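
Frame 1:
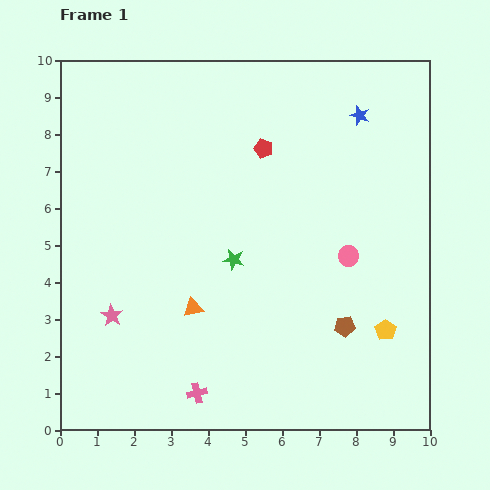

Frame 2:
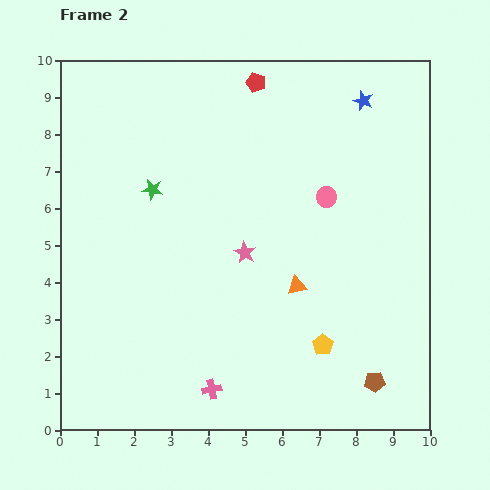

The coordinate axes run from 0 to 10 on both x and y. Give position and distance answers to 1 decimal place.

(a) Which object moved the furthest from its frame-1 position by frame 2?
the pink star

(moved 4.0; next 2.9)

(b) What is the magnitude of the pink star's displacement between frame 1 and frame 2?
4.0

The pink star moved from (1.4, 3.1) to (5.0, 4.8), a distance of √(3.6² + 1.7²) ≈ 4.0.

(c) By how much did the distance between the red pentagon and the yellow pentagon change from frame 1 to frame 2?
+1.4

Distance in frame 1: 5.9. Distance in frame 2: 7.3.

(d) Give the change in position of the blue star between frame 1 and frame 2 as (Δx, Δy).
(0.1, 0.4)

The blue star was at (8.1, 8.5) in frame 1 and (8.2, 8.9) in frame 2.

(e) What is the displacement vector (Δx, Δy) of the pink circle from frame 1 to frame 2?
(-0.6, 1.6)

The pink circle was at (7.8, 4.7) in frame 1 and (7.2, 6.3) in frame 2.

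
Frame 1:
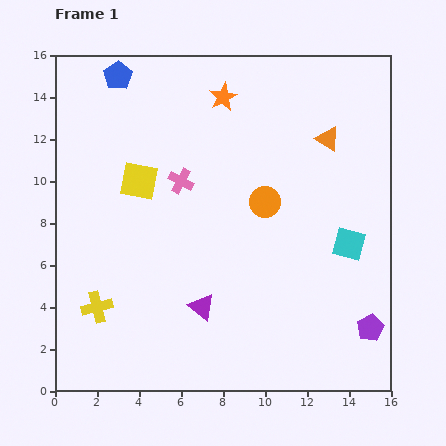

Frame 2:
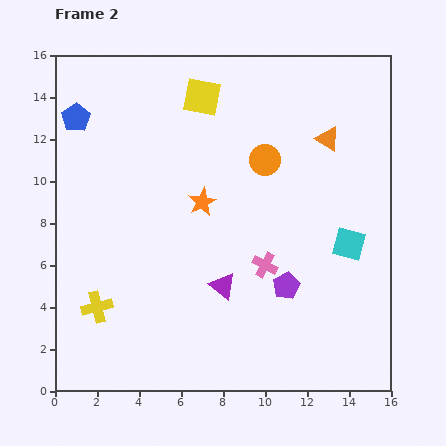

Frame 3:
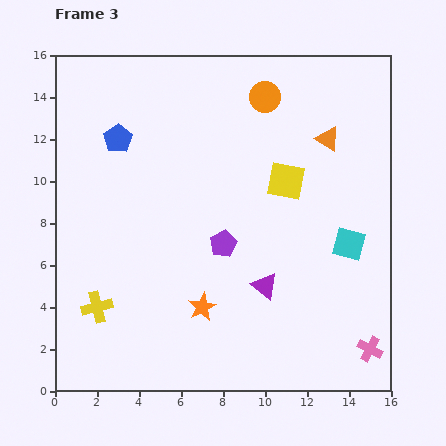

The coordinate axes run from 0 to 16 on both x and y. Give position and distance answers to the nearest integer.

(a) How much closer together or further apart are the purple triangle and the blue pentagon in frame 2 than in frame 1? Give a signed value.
-1

Distance in frame 1: 12. Distance in frame 2: 11.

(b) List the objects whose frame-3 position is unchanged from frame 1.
the cyan square, the yellow cross, the orange triangle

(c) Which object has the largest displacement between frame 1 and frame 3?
the pink cross

(moved 12; next 10)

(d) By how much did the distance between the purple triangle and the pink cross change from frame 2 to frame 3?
+4

Distance in frame 2: 2. Distance in frame 3: 6.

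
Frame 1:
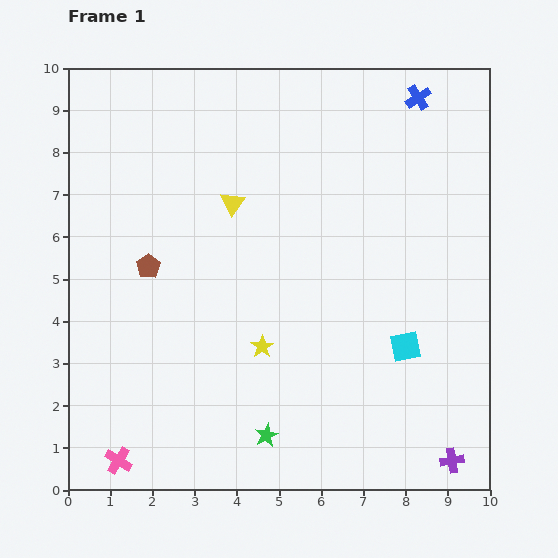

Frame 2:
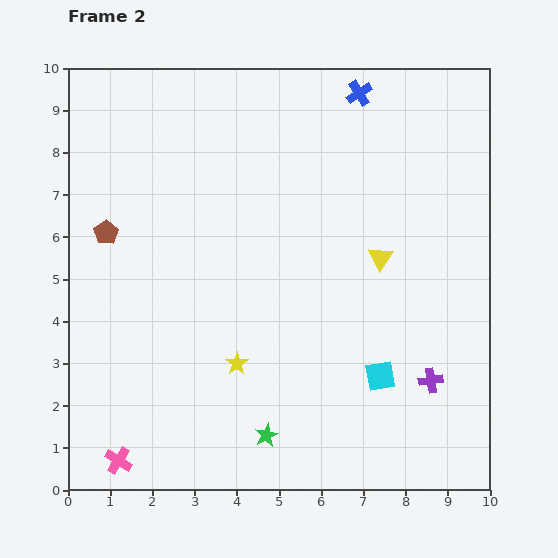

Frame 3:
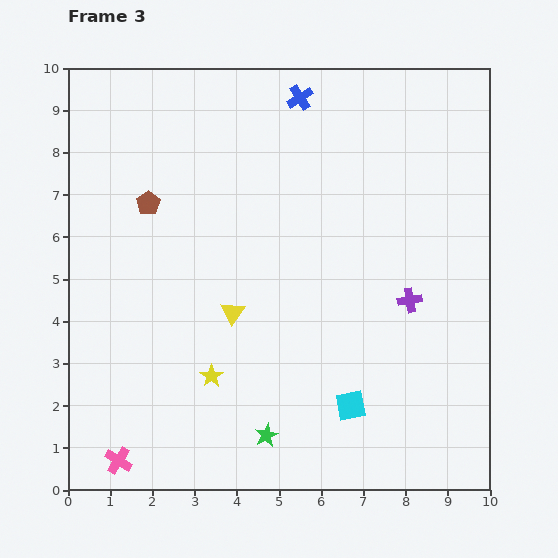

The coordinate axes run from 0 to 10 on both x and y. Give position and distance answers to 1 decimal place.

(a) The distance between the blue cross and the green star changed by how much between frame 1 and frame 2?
-0.4

Distance in frame 1: 8.8. Distance in frame 2: 8.4.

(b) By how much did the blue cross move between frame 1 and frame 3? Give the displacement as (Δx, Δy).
(-2.8, 0.0)

The blue cross was at (8.3, 9.3) in frame 1 and (5.5, 9.3) in frame 3.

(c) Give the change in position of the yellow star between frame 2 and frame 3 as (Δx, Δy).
(-0.6, -0.3)

The yellow star was at (4.0, 3.0) in frame 2 and (3.4, 2.7) in frame 3.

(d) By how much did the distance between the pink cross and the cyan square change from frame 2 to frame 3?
-0.8

Distance in frame 2: 6.5. Distance in frame 3: 5.7.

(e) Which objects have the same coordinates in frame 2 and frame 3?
the green star, the pink cross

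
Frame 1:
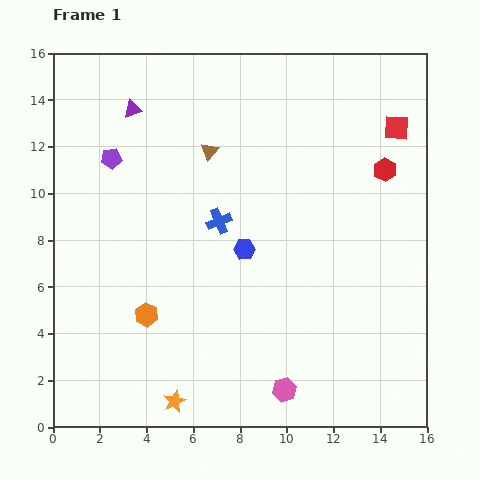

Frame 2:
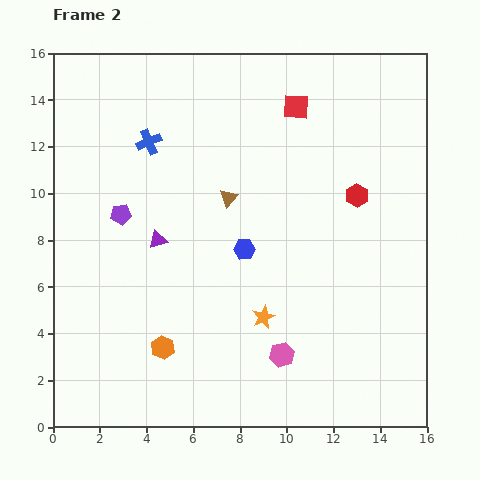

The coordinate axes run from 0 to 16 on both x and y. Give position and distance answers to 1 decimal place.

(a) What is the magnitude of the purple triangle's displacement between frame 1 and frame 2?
5.7

The purple triangle moved from (3.4, 13.6) to (4.5, 8.0), a distance of √(1.1² + 5.6²) ≈ 5.7.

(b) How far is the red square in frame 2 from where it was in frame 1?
4.4

The red square moved from (14.7, 12.8) to (10.4, 13.7), a distance of √(4.3² + 0.9²) ≈ 4.4.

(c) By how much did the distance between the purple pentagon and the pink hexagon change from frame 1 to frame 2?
-3.3

Distance in frame 1: 12.4. Distance in frame 2: 9.1.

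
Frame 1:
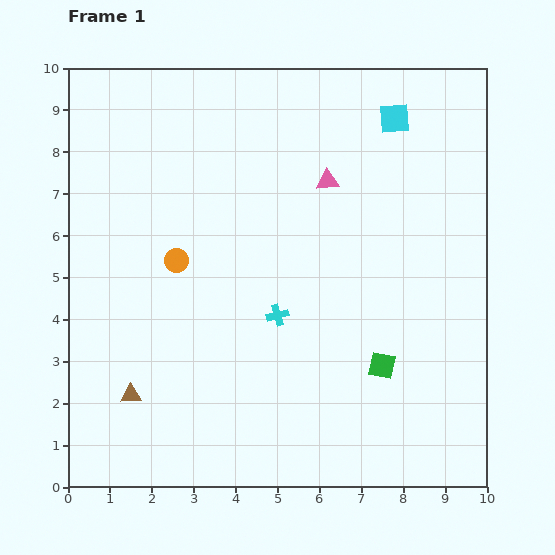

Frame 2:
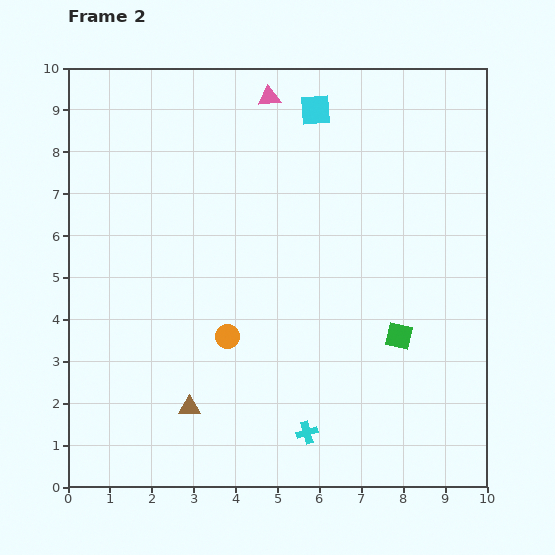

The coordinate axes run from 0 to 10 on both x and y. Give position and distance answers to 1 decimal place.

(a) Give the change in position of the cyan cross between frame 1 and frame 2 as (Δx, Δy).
(0.7, -2.8)

The cyan cross was at (5.0, 4.1) in frame 1 and (5.7, 1.3) in frame 2.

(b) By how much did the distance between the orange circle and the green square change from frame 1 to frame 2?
-1.4

Distance in frame 1: 5.5. Distance in frame 2: 4.1.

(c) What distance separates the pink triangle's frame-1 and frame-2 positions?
2.4

The pink triangle moved from (6.2, 7.3) to (4.8, 9.3), a distance of √(1.4² + 2.0²) ≈ 2.4.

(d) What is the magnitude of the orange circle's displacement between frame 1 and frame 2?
2.2

The orange circle moved from (2.6, 5.4) to (3.8, 3.6), a distance of √(1.2² + 1.8²) ≈ 2.2.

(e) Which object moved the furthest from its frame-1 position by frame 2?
the cyan cross

(moved 2.9; next 2.4)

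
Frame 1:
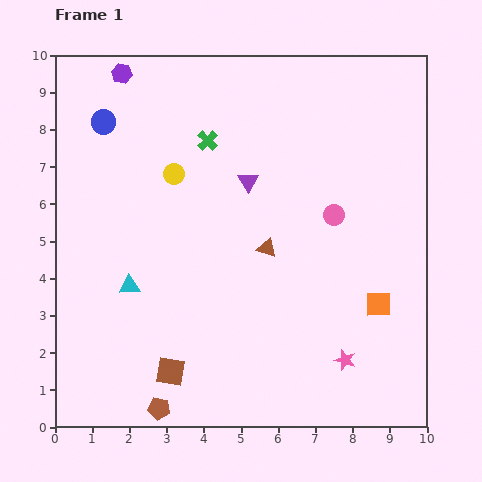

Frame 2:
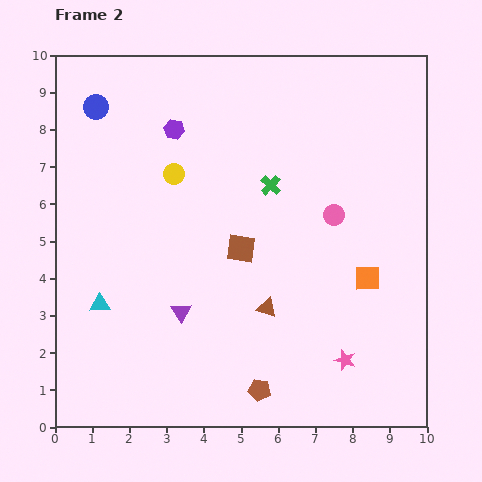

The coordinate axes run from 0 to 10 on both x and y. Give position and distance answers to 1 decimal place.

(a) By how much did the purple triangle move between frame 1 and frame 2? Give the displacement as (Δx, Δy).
(-1.8, -3.5)

The purple triangle was at (5.2, 6.6) in frame 1 and (3.4, 3.1) in frame 2.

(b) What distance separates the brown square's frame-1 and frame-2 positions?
3.8

The brown square moved from (3.1, 1.5) to (5.0, 4.8), a distance of √(1.9² + 3.3²) ≈ 3.8.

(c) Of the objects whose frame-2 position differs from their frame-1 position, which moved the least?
the blue circle

(moved 0.4)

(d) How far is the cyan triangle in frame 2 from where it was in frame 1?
0.9

The cyan triangle moved from (2.0, 3.8) to (1.2, 3.3), a distance of √(0.8² + 0.5²) ≈ 0.9.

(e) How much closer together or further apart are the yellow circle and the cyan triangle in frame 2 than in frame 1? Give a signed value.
+0.8

Distance in frame 1: 3.2. Distance in frame 2: 4.0.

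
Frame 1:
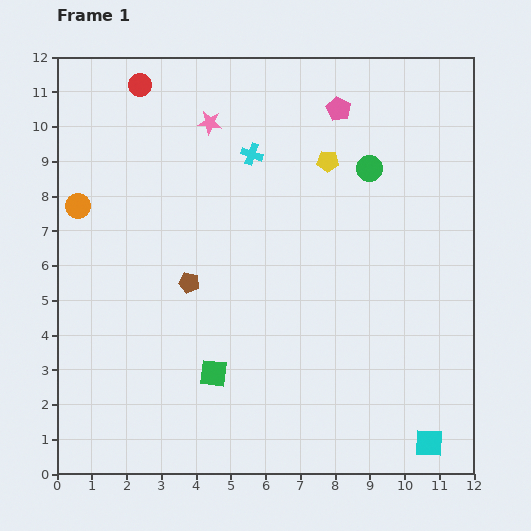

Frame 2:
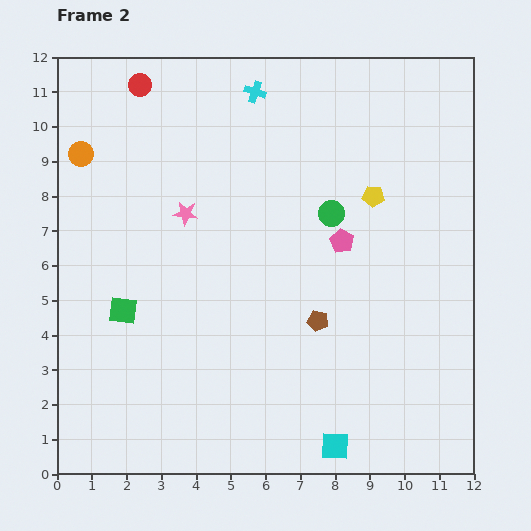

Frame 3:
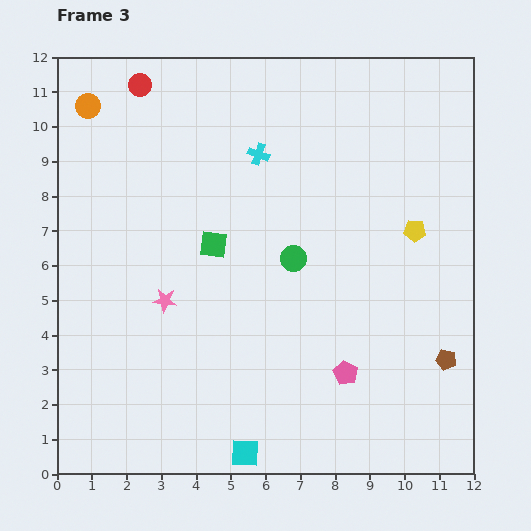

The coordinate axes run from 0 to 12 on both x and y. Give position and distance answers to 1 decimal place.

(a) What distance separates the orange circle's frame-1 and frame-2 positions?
1.5

The orange circle moved from (0.6, 7.7) to (0.7, 9.2), a distance of √(0.1² + 1.5²) ≈ 1.5.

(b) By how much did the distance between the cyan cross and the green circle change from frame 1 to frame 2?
+0.7

Distance in frame 1: 3.4. Distance in frame 2: 4.1.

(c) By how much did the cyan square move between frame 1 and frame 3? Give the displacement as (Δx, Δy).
(-5.3, -0.3)

The cyan square was at (10.7, 0.9) in frame 1 and (5.4, 0.6) in frame 3.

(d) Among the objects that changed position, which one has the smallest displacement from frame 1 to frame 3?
the cyan cross

(moved 0.2)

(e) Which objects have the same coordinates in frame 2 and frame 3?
the red circle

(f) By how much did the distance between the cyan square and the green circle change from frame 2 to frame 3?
-0.9

Distance in frame 2: 6.7. Distance in frame 3: 5.8.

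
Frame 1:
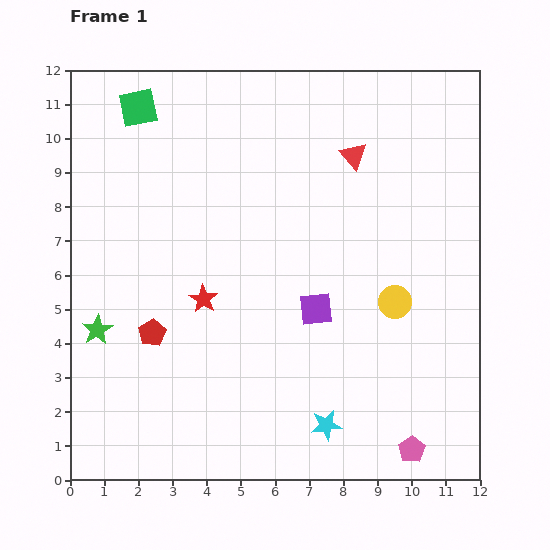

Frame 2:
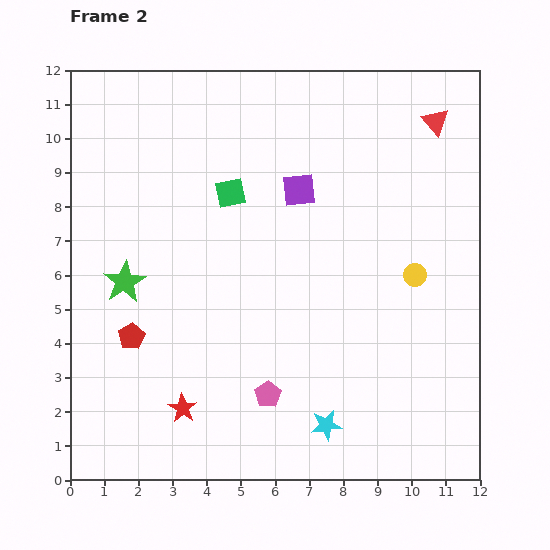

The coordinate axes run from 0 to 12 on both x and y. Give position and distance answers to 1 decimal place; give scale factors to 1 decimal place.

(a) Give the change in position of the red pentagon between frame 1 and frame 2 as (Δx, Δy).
(-0.6, -0.1)

The red pentagon was at (2.4, 4.3) in frame 1 and (1.8, 4.2) in frame 2.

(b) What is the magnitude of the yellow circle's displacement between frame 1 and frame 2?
1.0

The yellow circle moved from (9.5, 5.2) to (10.1, 6.0), a distance of √(0.6² + 0.8²) ≈ 1.0.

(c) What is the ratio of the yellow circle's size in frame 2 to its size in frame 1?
0.7×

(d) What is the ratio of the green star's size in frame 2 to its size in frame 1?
1.4×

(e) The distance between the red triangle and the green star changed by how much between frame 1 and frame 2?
+1.1

Distance in frame 1: 9.1. Distance in frame 2: 10.2.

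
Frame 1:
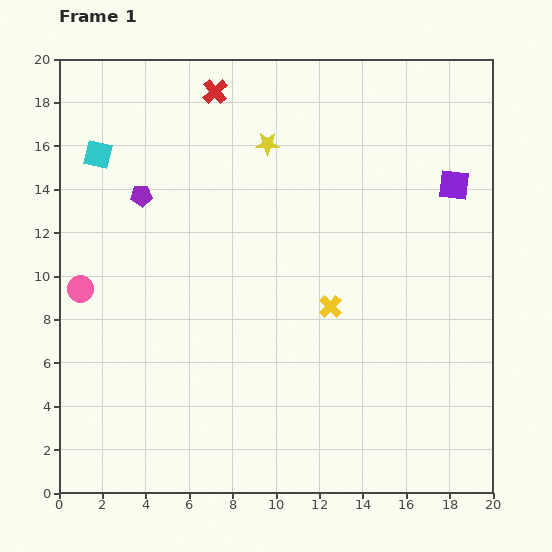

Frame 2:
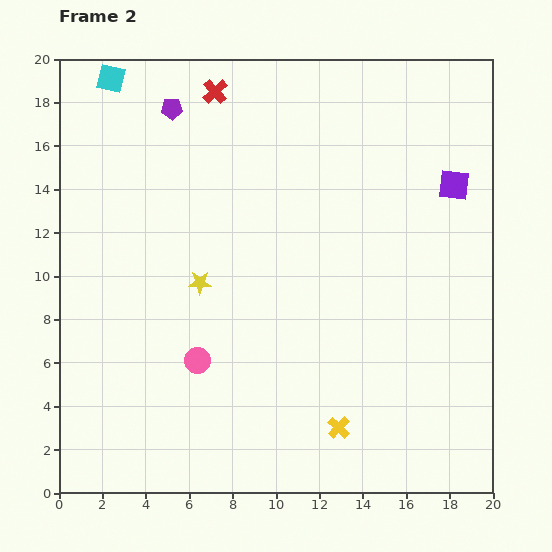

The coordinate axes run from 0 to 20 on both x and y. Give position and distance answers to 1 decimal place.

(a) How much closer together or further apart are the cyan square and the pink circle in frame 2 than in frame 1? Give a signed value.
+7.3

Distance in frame 1: 6.3. Distance in frame 2: 13.6.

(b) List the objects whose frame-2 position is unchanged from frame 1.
the purple square, the red cross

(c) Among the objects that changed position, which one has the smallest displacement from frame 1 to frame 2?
the cyan square

(moved 3.6)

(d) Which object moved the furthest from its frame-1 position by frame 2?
the yellow star

(moved 7.1; next 6.3)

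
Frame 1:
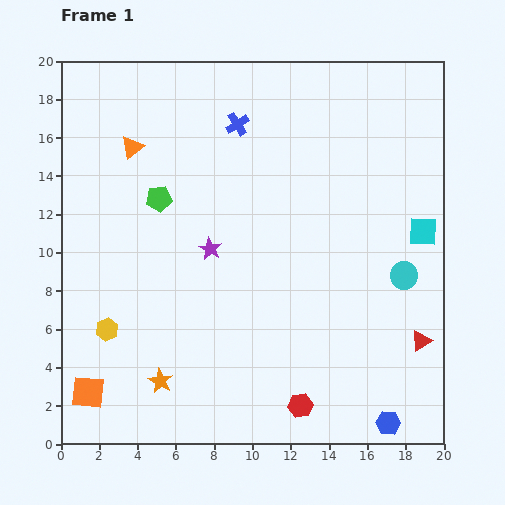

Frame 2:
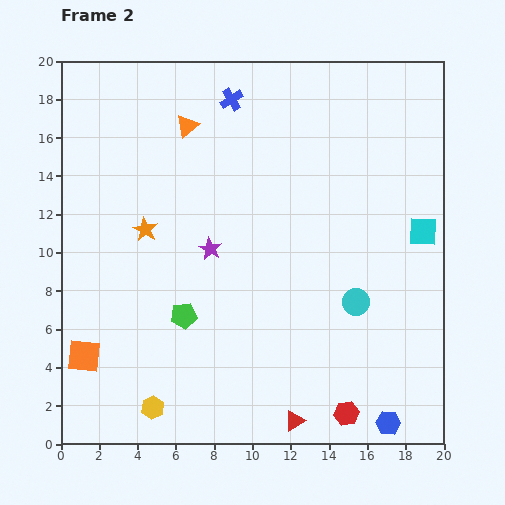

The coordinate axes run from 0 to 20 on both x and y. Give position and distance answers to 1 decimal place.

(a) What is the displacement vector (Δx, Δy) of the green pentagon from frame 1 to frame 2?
(1.3, -6.1)

The green pentagon was at (5.1, 12.8) in frame 1 and (6.4, 6.7) in frame 2.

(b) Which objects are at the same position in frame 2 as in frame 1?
the purple star, the blue hexagon, the cyan square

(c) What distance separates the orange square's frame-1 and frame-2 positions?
1.9

The orange square moved from (1.4, 2.7) to (1.2, 4.6), a distance of √(0.2² + 1.9²) ≈ 1.9.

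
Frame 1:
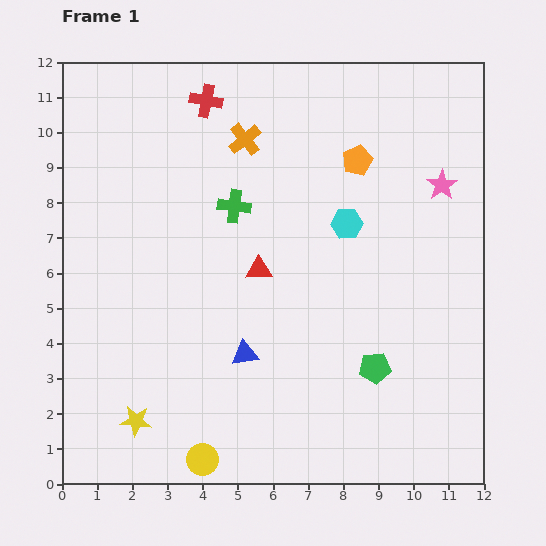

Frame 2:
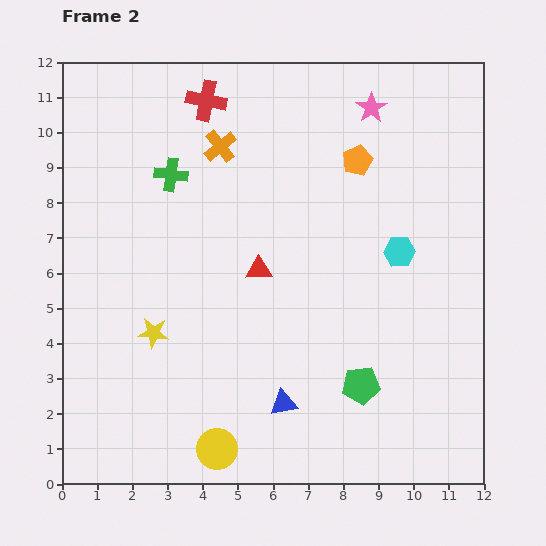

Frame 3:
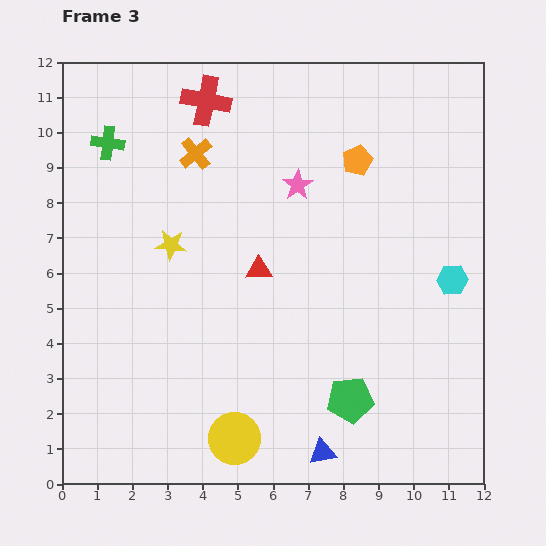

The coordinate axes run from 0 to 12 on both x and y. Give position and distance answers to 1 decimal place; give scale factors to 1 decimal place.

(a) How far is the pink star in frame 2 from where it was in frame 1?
3.0

The pink star moved from (10.8, 8.5) to (8.8, 10.7), a distance of √(2.0² + 2.2²) ≈ 3.0.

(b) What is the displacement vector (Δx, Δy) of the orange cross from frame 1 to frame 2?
(-0.7, -0.2)

The orange cross was at (5.2, 9.8) in frame 1 and (4.5, 9.6) in frame 2.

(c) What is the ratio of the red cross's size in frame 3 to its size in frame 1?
1.5×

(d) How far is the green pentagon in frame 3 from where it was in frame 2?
0.5

The green pentagon moved from (8.5, 2.8) to (8.2, 2.4), a distance of √(0.3² + 0.4²) ≈ 0.5.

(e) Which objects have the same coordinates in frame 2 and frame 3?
the red triangle, the red cross, the orange pentagon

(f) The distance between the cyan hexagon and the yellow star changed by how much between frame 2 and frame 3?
+0.7

Distance in frame 2: 7.4. Distance in frame 3: 8.1.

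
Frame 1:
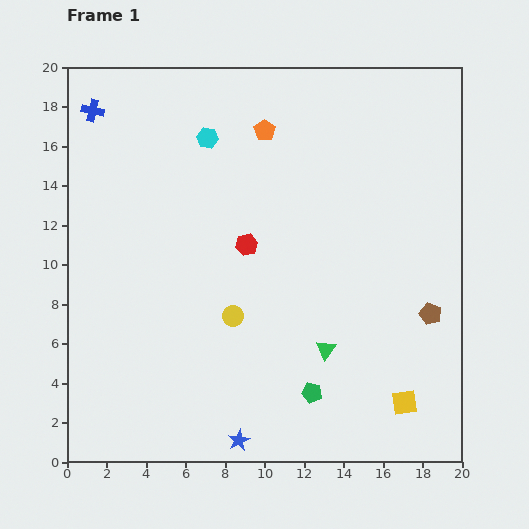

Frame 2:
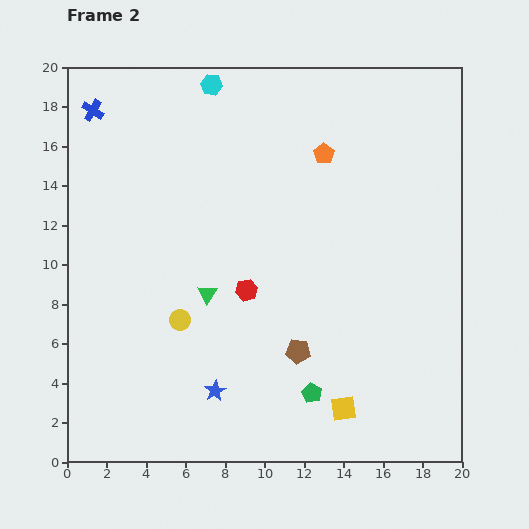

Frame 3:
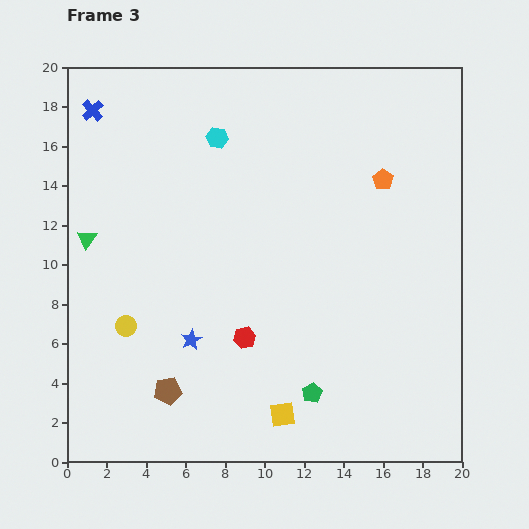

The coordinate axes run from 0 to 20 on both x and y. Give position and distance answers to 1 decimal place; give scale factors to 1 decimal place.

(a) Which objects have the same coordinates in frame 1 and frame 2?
the blue cross, the green pentagon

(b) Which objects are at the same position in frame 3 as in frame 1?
the blue cross, the green pentagon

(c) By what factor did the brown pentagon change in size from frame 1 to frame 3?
1.3×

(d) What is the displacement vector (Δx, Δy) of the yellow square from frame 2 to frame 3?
(-3.1, -0.3)

The yellow square was at (14.0, 2.7) in frame 2 and (10.9, 2.4) in frame 3.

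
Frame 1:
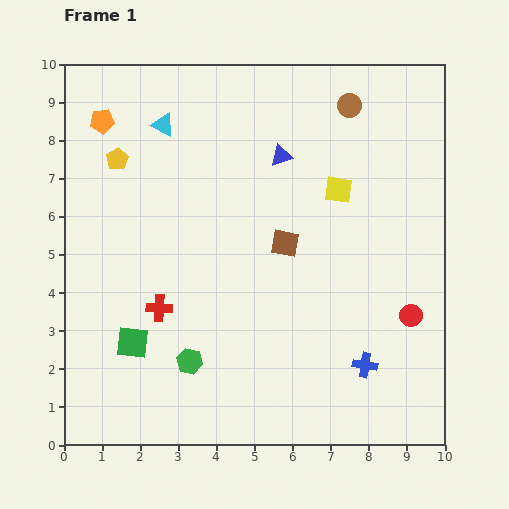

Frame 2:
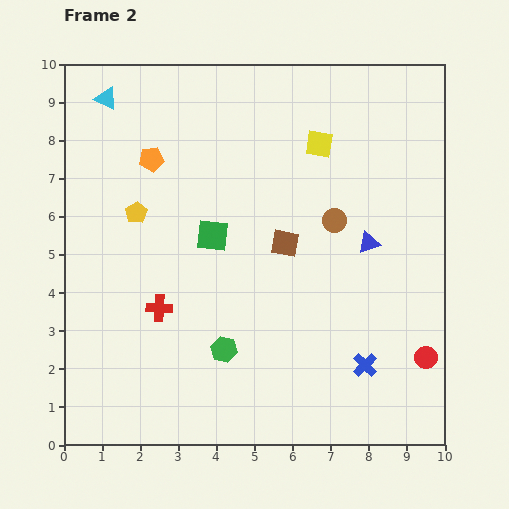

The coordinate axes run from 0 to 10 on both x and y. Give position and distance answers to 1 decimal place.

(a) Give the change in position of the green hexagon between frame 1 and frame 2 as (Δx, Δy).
(0.9, 0.3)

The green hexagon was at (3.3, 2.2) in frame 1 and (4.2, 2.5) in frame 2.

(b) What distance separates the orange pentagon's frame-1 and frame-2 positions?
1.6

The orange pentagon moved from (1.0, 8.5) to (2.3, 7.5), a distance of √(1.3² + 1.0²) ≈ 1.6.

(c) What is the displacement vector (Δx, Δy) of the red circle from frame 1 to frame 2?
(0.4, -1.1)

The red circle was at (9.1, 3.4) in frame 1 and (9.5, 2.3) in frame 2.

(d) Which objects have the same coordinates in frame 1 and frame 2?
the blue cross, the red cross, the brown square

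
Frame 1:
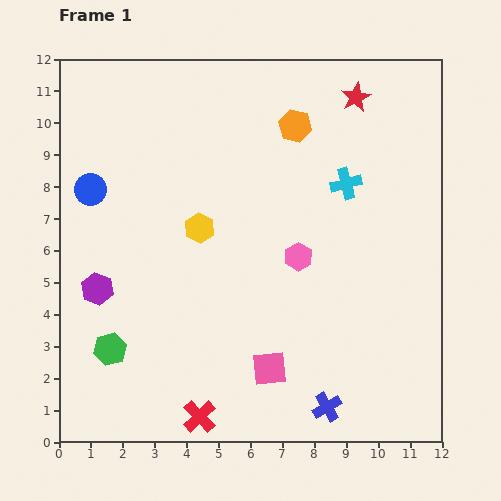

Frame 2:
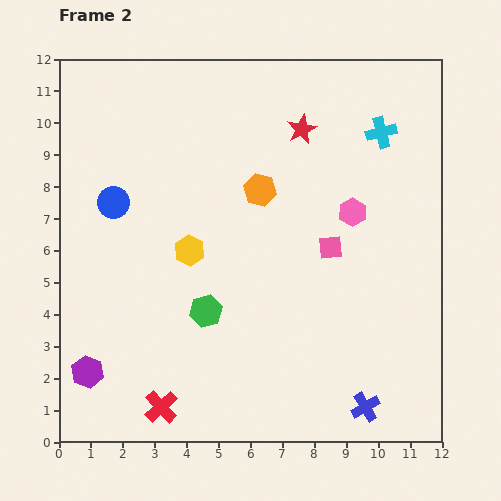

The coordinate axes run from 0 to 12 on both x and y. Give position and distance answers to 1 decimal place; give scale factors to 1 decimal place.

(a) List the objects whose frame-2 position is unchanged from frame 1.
none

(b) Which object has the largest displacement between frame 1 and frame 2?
the pink square

(moved 4.2; next 3.2)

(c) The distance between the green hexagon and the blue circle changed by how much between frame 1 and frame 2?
-0.5

Distance in frame 1: 5.0. Distance in frame 2: 4.5.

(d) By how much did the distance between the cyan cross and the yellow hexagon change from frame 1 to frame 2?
+2.2

Distance in frame 1: 4.8. Distance in frame 2: 7.0.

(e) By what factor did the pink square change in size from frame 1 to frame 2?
0.7×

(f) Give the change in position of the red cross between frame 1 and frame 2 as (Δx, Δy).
(-1.2, 0.3)

The red cross was at (4.4, 0.8) in frame 1 and (3.2, 1.1) in frame 2.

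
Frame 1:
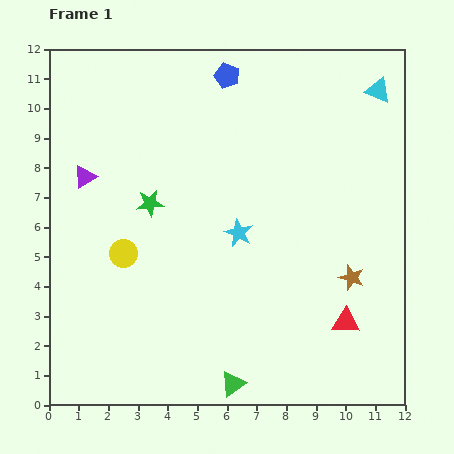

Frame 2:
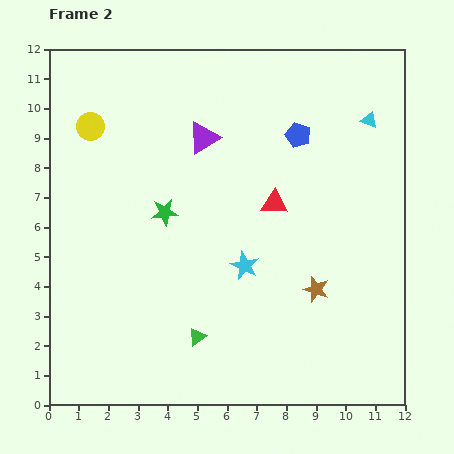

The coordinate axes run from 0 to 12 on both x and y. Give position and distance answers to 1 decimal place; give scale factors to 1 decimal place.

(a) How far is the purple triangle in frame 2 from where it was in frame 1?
4.2

The purple triangle moved from (1.2, 7.7) to (5.2, 9.0), a distance of √(4.0² + 1.3²) ≈ 4.2.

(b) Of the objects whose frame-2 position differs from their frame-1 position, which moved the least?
the green star

(moved 0.6)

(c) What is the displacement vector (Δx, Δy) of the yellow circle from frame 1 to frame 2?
(-1.1, 4.3)

The yellow circle was at (2.5, 5.1) in frame 1 and (1.4, 9.4) in frame 2.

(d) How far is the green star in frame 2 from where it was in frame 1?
0.6

The green star moved from (3.4, 6.8) to (3.9, 6.5), a distance of √(0.5² + 0.3²) ≈ 0.6.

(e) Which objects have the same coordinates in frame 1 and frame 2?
none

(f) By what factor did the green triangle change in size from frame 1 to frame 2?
0.7×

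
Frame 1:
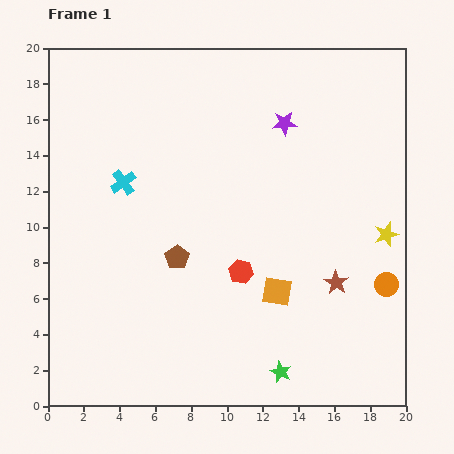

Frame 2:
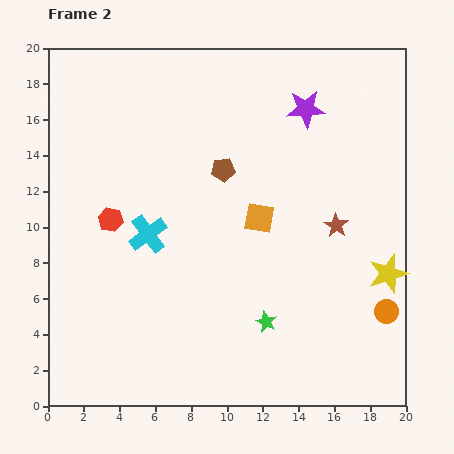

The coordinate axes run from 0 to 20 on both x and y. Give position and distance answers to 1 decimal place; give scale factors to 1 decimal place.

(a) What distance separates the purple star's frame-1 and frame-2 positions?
1.4

The purple star moved from (13.2, 15.8) to (14.4, 16.6), a distance of √(1.2² + 0.8²) ≈ 1.4.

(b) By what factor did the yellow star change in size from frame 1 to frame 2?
1.6×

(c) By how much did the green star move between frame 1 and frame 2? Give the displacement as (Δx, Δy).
(-0.8, 2.8)

The green star was at (13.0, 1.9) in frame 1 and (12.2, 4.7) in frame 2.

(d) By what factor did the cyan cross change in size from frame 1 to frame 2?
1.5×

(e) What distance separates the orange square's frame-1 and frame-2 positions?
4.2

The orange square moved from (12.8, 6.4) to (11.8, 10.5), a distance of √(1.0² + 4.1²) ≈ 4.2.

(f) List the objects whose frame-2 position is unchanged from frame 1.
none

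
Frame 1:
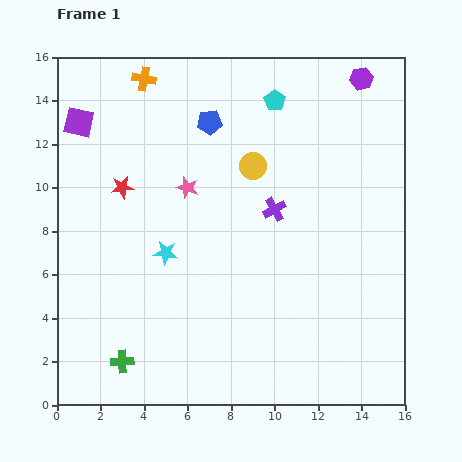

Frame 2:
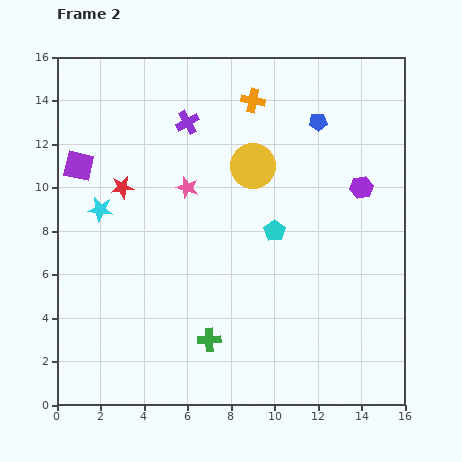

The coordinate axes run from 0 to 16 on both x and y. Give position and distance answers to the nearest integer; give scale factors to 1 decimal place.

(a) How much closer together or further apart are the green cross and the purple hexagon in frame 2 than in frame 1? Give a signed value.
-7

Distance in frame 1: 17. Distance in frame 2: 10.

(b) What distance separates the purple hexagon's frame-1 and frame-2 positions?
5

The purple hexagon moved from (14, 15) to (14, 10), a distance of √(0² + 5²) ≈ 5.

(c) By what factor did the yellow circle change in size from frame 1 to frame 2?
1.7×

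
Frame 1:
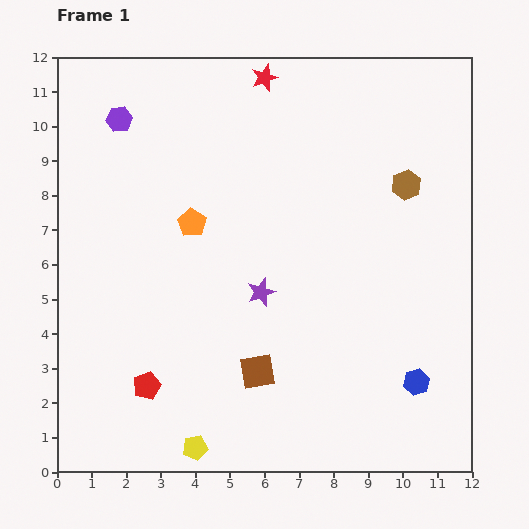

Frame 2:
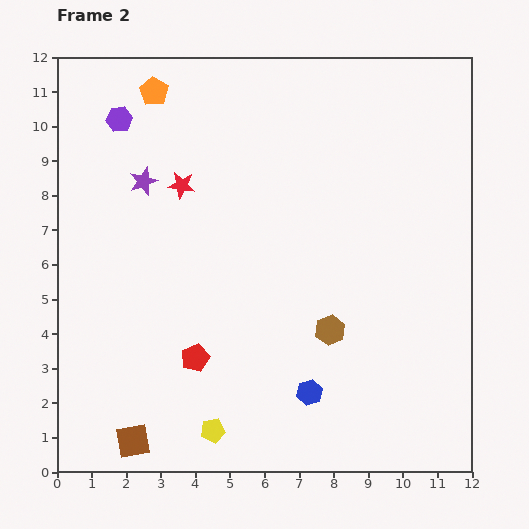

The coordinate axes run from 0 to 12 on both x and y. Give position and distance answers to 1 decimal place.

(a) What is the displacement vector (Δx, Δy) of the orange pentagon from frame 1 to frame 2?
(-1.1, 3.8)

The orange pentagon was at (3.9, 7.2) in frame 1 and (2.8, 11.0) in frame 2.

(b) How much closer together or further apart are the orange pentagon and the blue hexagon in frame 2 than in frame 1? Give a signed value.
+1.8

Distance in frame 1: 8.0. Distance in frame 2: 9.8.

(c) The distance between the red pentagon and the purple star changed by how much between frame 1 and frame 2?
+1.0

Distance in frame 1: 4.3. Distance in frame 2: 5.3.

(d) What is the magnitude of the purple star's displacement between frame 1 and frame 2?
4.7

The purple star moved from (5.9, 5.2) to (2.5, 8.4), a distance of √(3.4² + 3.2²) ≈ 4.7.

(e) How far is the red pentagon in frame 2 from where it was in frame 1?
1.6

The red pentagon moved from (2.6, 2.5) to (4.0, 3.3), a distance of √(1.4² + 0.8²) ≈ 1.6.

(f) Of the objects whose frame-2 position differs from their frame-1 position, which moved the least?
the yellow pentagon

(moved 0.7)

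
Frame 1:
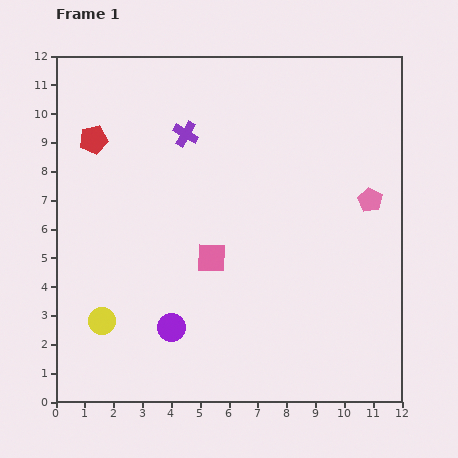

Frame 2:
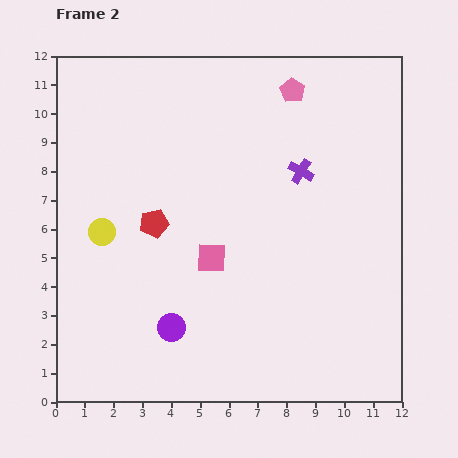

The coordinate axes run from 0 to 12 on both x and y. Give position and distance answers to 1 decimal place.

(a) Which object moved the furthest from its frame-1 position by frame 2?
the pink pentagon

(moved 4.7; next 4.2)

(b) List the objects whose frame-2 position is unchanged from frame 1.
the purple circle, the pink square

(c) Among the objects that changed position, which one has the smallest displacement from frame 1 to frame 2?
the yellow circle

(moved 3.1)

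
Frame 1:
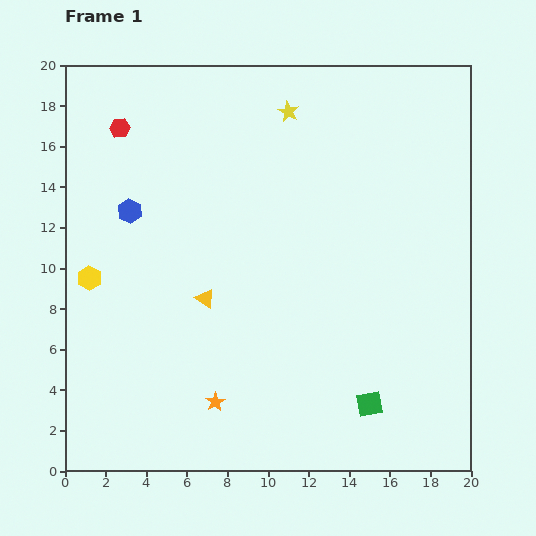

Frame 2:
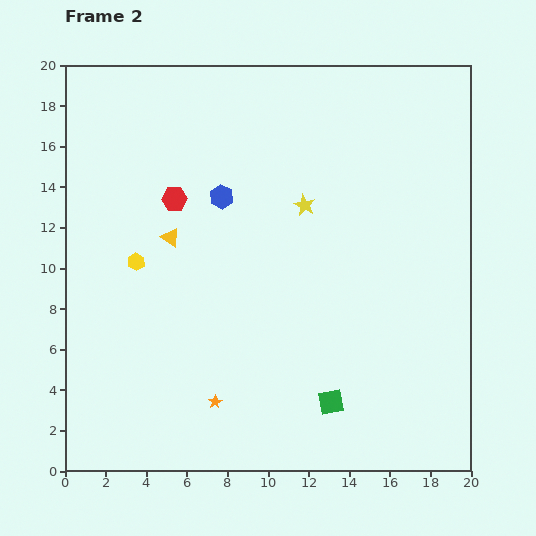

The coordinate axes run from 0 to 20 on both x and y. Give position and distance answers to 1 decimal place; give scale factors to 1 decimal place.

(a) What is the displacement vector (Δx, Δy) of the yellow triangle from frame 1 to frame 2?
(-1.7, 3.0)

The yellow triangle was at (6.9, 8.5) in frame 1 and (5.2, 11.5) in frame 2.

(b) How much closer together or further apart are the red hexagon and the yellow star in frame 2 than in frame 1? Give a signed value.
-1.9

Distance in frame 1: 8.3. Distance in frame 2: 6.4.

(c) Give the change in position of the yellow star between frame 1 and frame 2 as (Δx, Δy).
(0.8, -4.6)

The yellow star was at (11.0, 17.7) in frame 1 and (11.8, 13.1) in frame 2.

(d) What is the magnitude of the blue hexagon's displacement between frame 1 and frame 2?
4.6

The blue hexagon moved from (3.2, 12.8) to (7.7, 13.5), a distance of √(4.5² + 0.7²) ≈ 4.6.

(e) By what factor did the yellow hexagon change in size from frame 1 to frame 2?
0.7×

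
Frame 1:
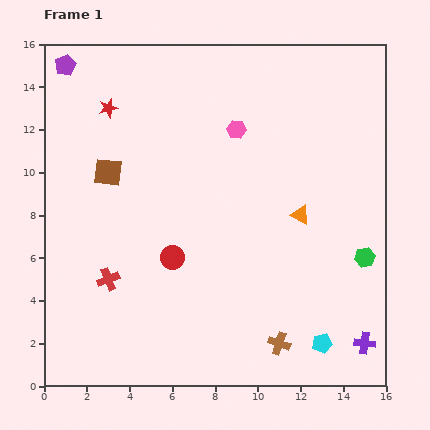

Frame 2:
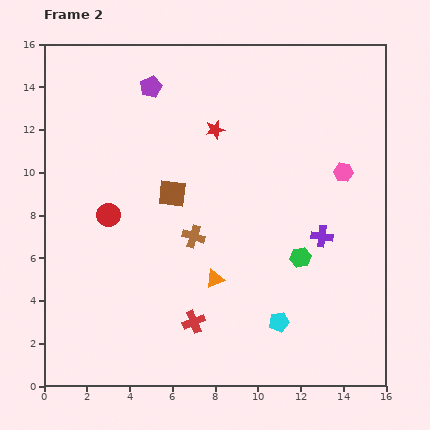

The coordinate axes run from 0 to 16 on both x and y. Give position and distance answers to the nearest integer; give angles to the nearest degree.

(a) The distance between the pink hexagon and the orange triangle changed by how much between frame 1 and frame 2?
+3

Distance in frame 1: 5. Distance in frame 2: 8.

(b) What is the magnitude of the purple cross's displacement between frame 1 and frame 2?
5

The purple cross moved from (15, 2) to (13, 7), a distance of √(2² + 5²) ≈ 5.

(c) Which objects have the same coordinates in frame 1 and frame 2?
none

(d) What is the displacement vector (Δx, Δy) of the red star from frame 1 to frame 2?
(5, -1)

The red star was at (3, 13) in frame 1 and (8, 12) in frame 2.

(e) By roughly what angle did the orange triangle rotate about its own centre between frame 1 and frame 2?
47° counter-clockwise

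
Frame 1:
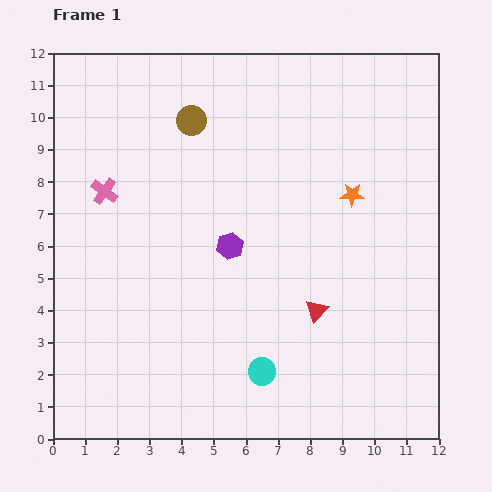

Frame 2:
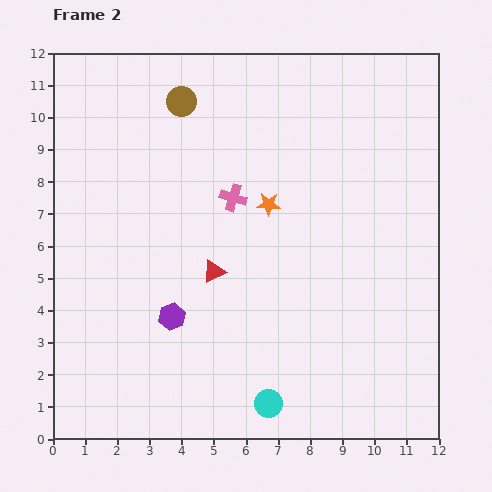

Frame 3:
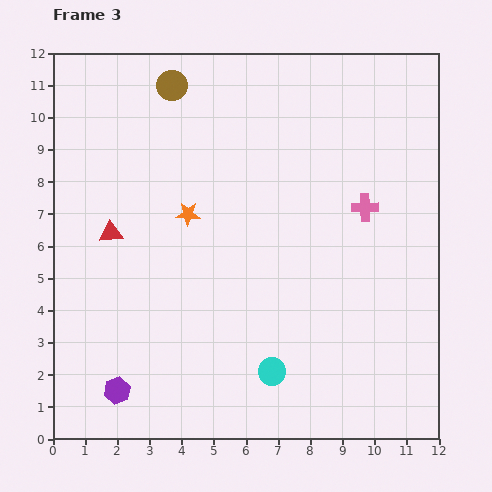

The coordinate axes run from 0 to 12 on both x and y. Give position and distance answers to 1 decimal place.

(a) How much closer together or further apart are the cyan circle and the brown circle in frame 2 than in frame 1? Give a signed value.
+1.7

Distance in frame 1: 8.1. Distance in frame 2: 9.8.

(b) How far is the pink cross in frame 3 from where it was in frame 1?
8.1

The pink cross moved from (1.6, 7.7) to (9.7, 7.2), a distance of √(8.1² + 0.5²) ≈ 8.1.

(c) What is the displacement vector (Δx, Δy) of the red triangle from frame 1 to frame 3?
(-6.4, 2.4)

The red triangle was at (8.2, 4.0) in frame 1 and (1.8, 6.4) in frame 3.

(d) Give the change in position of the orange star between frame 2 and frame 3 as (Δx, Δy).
(-2.5, -0.3)

The orange star was at (6.7, 7.3) in frame 2 and (4.2, 7.0) in frame 3.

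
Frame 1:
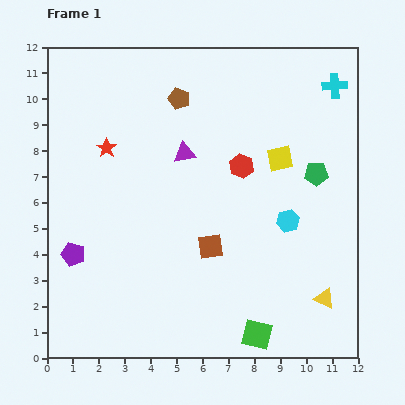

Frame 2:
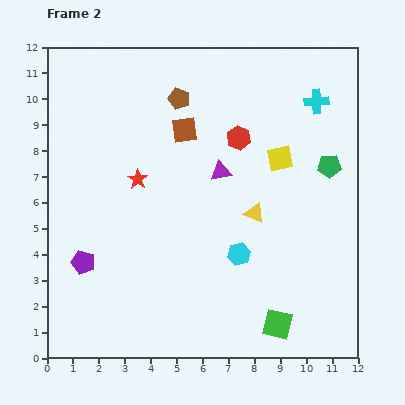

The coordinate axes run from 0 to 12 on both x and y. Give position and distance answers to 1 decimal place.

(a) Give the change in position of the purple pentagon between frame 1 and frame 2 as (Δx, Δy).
(0.4, -0.3)

The purple pentagon was at (1.0, 4.0) in frame 1 and (1.4, 3.7) in frame 2.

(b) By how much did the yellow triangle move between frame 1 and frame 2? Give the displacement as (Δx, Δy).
(-2.7, 3.3)

The yellow triangle was at (10.7, 2.3) in frame 1 and (8.0, 5.6) in frame 2.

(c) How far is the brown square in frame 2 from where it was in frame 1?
4.6

The brown square moved from (6.3, 4.3) to (5.3, 8.8), a distance of √(1.0² + 4.5²) ≈ 4.6.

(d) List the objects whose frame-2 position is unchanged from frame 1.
the brown pentagon, the yellow square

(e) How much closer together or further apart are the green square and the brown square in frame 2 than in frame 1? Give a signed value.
+4.5

Distance in frame 1: 3.8. Distance in frame 2: 8.3.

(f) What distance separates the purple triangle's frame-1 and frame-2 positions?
1.6

The purple triangle moved from (5.3, 7.9) to (6.7, 7.2), a distance of √(1.4² + 0.7²) ≈ 1.6.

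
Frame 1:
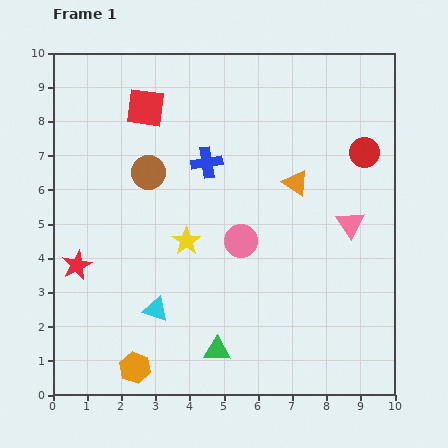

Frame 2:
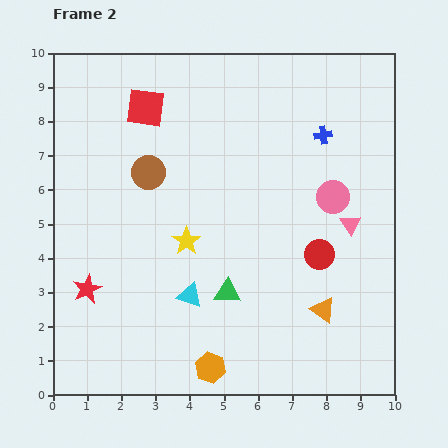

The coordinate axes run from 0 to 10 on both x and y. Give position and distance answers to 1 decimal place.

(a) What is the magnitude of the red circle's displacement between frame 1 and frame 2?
3.3

The red circle moved from (9.1, 7.1) to (7.8, 4.1), a distance of √(1.3² + 3.0²) ≈ 3.3.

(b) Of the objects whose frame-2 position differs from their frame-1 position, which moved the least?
the red star

(moved 0.8)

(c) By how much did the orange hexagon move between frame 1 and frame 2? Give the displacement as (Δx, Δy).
(2.2, 0.0)

The orange hexagon was at (2.4, 0.8) in frame 1 and (4.6, 0.8) in frame 2.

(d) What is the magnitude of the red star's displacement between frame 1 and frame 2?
0.8

The red star moved from (0.7, 3.8) to (1.0, 3.1), a distance of √(0.3² + 0.7²) ≈ 0.8.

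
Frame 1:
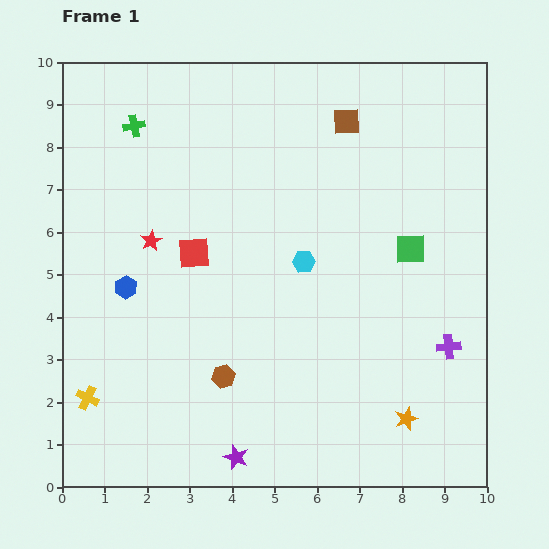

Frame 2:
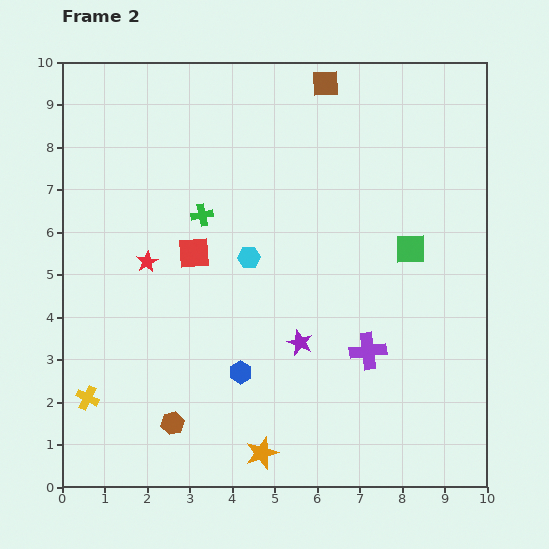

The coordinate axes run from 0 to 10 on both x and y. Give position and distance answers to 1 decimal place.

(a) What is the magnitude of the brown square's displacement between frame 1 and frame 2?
1.0

The brown square moved from (6.7, 8.6) to (6.2, 9.5), a distance of √(0.5² + 0.9²) ≈ 1.0.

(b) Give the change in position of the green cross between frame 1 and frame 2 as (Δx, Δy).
(1.6, -2.1)

The green cross was at (1.7, 8.5) in frame 1 and (3.3, 6.4) in frame 2.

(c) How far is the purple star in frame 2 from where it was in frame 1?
3.1

The purple star moved from (4.1, 0.7) to (5.6, 3.4), a distance of √(1.5² + 2.7²) ≈ 3.1.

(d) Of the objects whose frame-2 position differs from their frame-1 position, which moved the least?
the red star

(moved 0.5)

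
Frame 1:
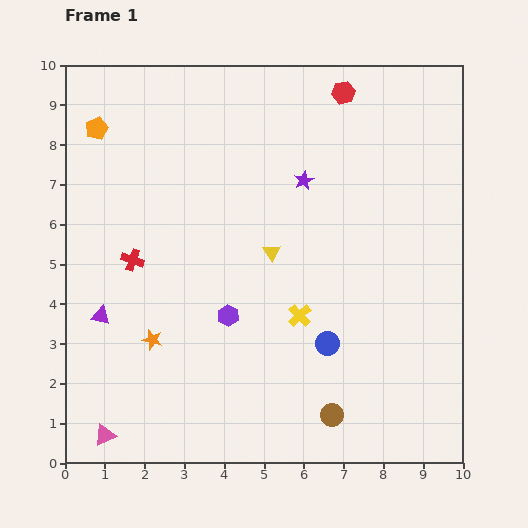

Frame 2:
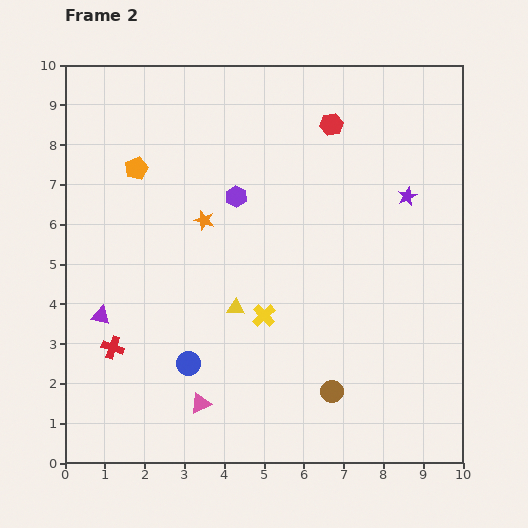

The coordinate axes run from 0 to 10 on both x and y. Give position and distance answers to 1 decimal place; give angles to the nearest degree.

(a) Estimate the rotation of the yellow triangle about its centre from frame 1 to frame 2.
53° counter-clockwise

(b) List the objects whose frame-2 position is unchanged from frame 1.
the purple triangle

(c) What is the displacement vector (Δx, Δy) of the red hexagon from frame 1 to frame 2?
(-0.3, -0.8)

The red hexagon was at (7.0, 9.3) in frame 1 and (6.7, 8.5) in frame 2.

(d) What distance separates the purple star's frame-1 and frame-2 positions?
2.6

The purple star moved from (6.0, 7.1) to (8.6, 6.7), a distance of √(2.6² + 0.4²) ≈ 2.6.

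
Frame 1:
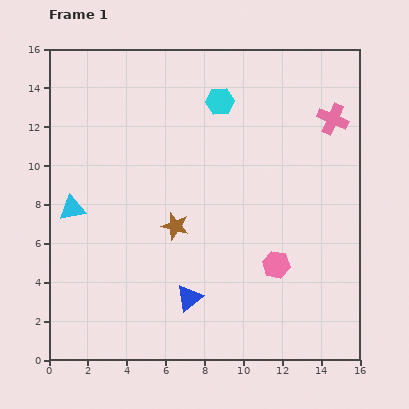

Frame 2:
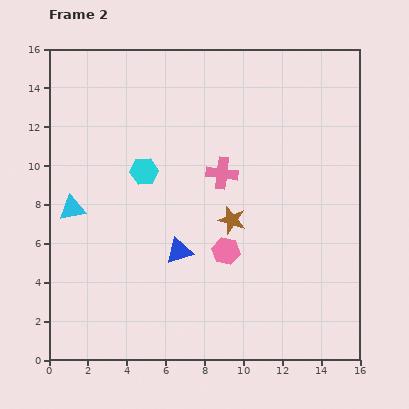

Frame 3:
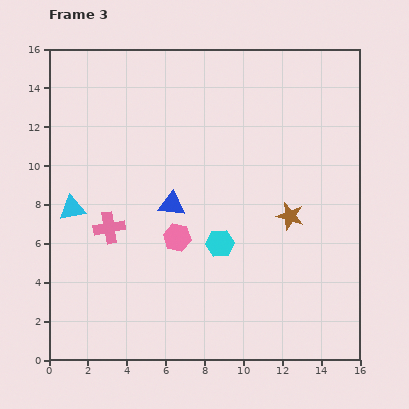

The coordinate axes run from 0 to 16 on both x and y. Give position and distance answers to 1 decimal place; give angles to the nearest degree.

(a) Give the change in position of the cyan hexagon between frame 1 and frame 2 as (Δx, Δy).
(-3.9, -3.6)

The cyan hexagon was at (8.8, 13.3) in frame 1 and (4.9, 9.7) in frame 2.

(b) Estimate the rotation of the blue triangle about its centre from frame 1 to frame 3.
44° clockwise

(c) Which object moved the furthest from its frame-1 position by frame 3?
the pink cross

(moved 12.8; next 7.3)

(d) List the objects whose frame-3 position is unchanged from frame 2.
the cyan triangle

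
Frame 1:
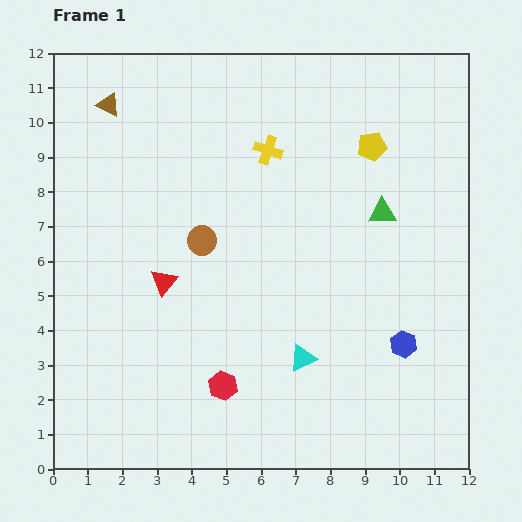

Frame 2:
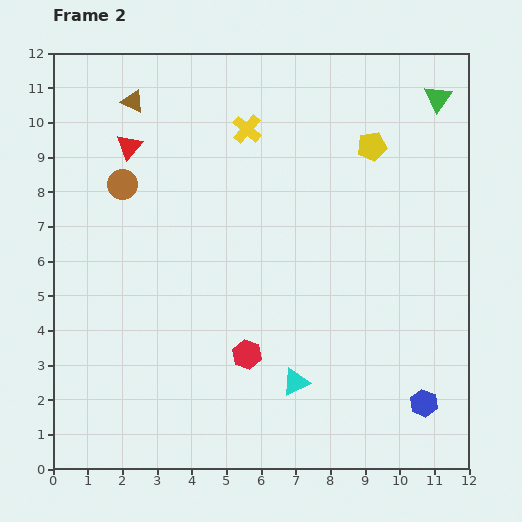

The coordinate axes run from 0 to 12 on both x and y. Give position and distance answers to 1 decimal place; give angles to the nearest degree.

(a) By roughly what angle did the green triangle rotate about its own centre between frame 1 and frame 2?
52° counter-clockwise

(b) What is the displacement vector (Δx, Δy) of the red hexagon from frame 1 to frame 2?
(0.7, 0.9)

The red hexagon was at (4.9, 2.4) in frame 1 and (5.6, 3.3) in frame 2.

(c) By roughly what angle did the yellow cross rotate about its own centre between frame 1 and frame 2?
22° clockwise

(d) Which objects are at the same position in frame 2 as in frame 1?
the yellow pentagon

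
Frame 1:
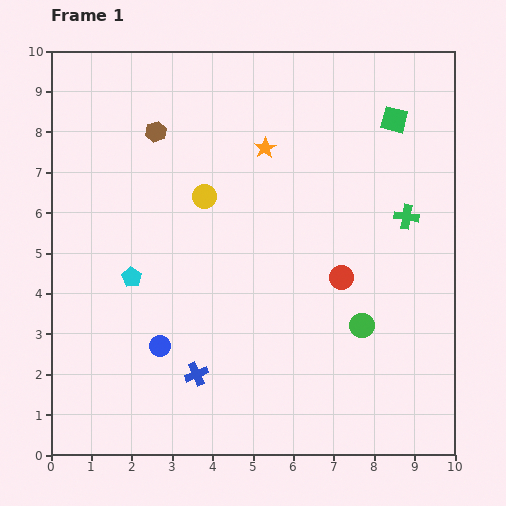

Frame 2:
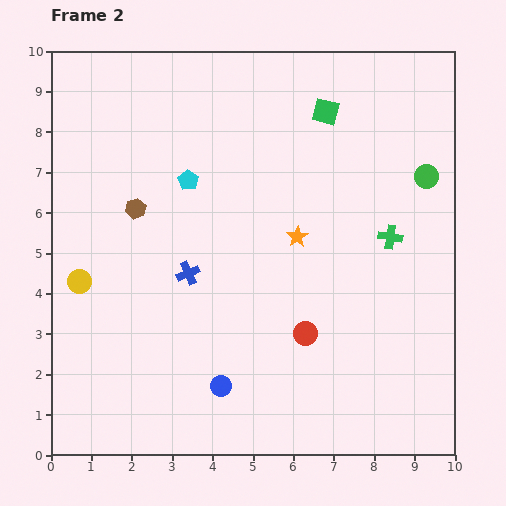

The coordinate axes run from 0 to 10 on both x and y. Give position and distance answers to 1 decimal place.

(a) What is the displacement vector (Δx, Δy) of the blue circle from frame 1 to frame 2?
(1.5, -1.0)

The blue circle was at (2.7, 2.7) in frame 1 and (4.2, 1.7) in frame 2.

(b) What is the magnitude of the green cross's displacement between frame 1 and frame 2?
0.6

The green cross moved from (8.8, 5.9) to (8.4, 5.4), a distance of √(0.4² + 0.5²) ≈ 0.6.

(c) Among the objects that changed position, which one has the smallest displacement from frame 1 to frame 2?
the green cross

(moved 0.6)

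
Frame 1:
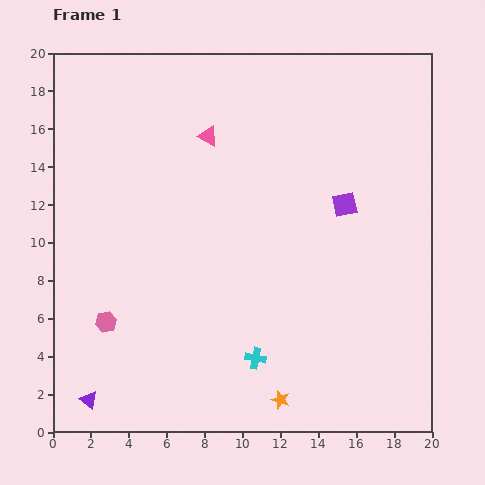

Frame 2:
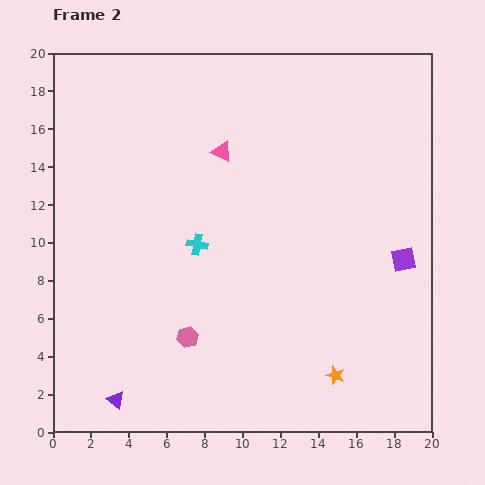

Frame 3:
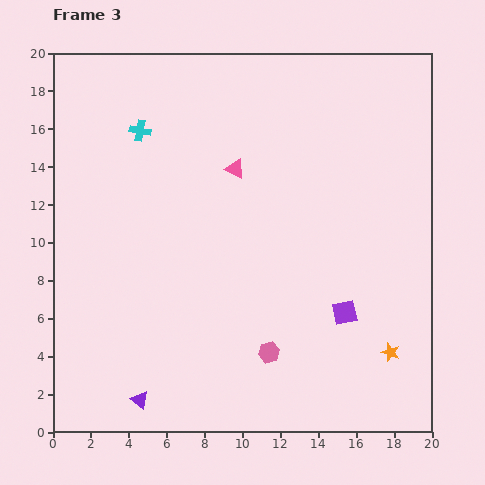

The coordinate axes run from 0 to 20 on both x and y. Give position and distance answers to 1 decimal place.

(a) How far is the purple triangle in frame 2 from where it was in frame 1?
1.4

The purple triangle moved from (1.9, 1.7) to (3.3, 1.7), a distance of √(1.4² + 0.0²) ≈ 1.4.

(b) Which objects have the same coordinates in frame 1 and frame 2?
none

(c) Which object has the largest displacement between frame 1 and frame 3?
the cyan cross

(moved 13.5; next 8.7)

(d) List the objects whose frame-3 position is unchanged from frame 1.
none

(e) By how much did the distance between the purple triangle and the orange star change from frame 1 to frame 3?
+3.3

Distance in frame 1: 10.1. Distance in frame 3: 13.4.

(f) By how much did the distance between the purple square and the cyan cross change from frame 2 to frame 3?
+3.5

Distance in frame 2: 10.9. Distance in frame 3: 14.4.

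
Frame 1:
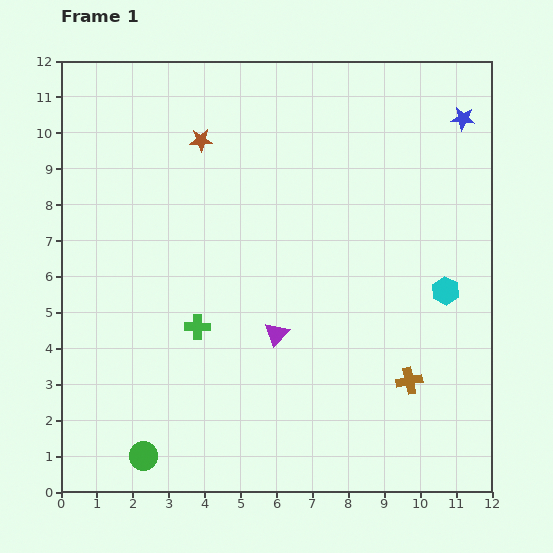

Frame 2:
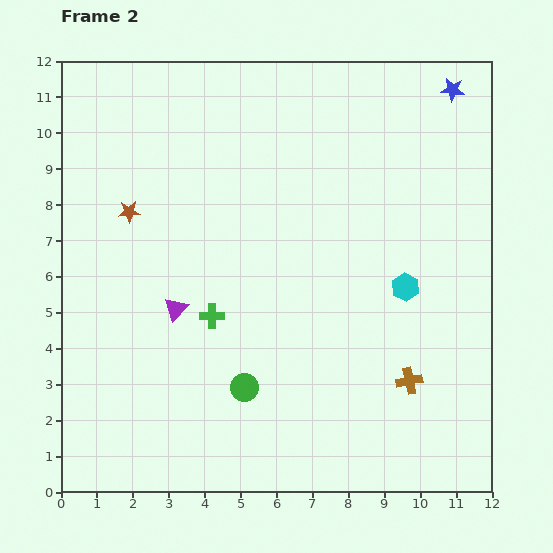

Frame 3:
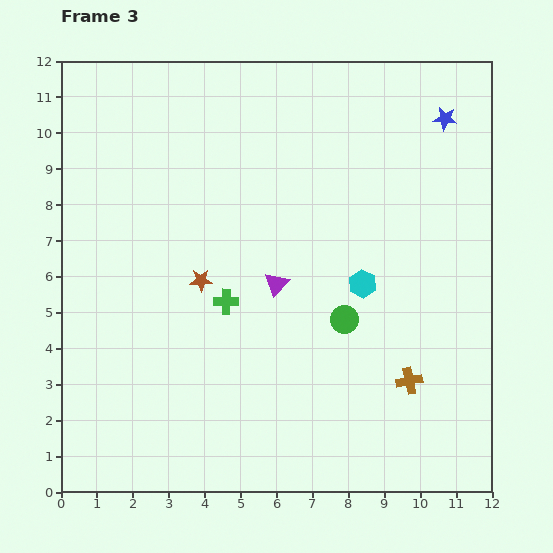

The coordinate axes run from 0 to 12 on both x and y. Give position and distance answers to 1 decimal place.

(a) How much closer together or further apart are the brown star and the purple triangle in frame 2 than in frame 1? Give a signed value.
-2.8

Distance in frame 1: 5.8. Distance in frame 2: 3.0.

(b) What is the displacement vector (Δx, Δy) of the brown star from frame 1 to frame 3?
(0.0, -3.9)

The brown star was at (3.9, 9.8) in frame 1 and (3.9, 5.9) in frame 3.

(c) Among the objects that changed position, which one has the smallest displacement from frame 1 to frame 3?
the blue star

(moved 0.5)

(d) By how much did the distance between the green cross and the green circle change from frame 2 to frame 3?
+1.1

Distance in frame 2: 2.2. Distance in frame 3: 3.3.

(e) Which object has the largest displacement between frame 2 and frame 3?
the green circle

(moved 3.4; next 2.9)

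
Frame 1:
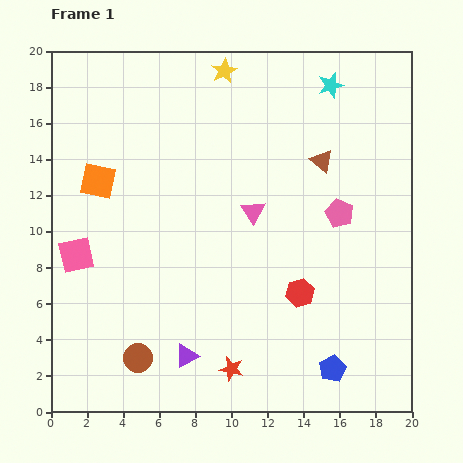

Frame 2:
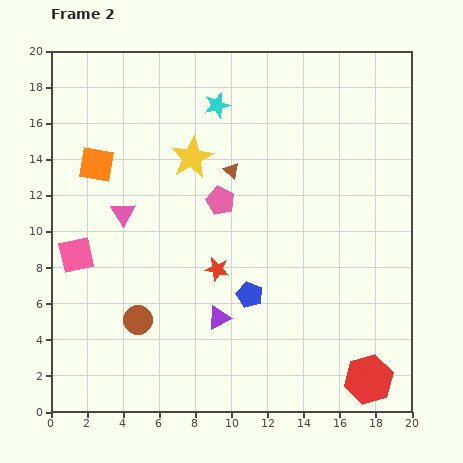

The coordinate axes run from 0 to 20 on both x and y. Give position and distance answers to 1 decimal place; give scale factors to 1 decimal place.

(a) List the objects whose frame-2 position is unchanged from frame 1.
the pink square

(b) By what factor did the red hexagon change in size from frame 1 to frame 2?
1.7×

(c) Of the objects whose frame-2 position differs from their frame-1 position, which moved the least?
the orange square

(moved 0.9)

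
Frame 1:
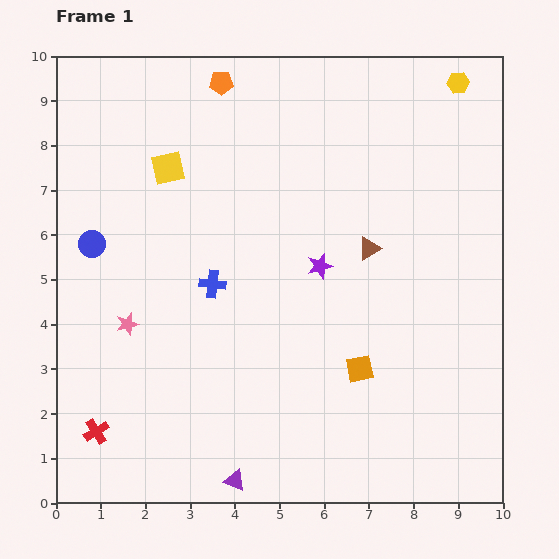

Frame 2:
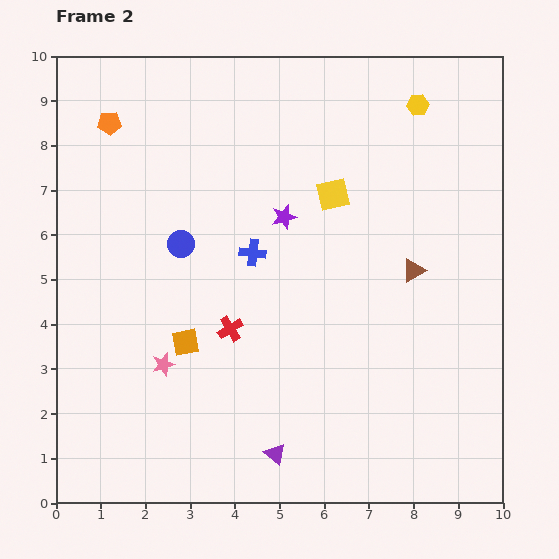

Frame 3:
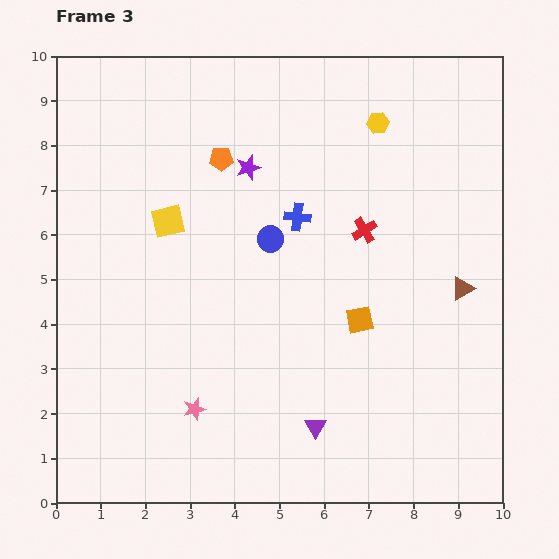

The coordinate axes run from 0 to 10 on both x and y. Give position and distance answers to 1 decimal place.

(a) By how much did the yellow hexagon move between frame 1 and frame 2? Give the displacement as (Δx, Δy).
(-0.9, -0.5)

The yellow hexagon was at (9.0, 9.4) in frame 1 and (8.1, 8.9) in frame 2.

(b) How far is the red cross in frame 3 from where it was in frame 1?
7.5

The red cross moved from (0.9, 1.6) to (6.9, 6.1), a distance of √(6.0² + 4.5²) ≈ 7.5.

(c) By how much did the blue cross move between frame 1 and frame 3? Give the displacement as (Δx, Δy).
(1.9, 1.5)

The blue cross was at (3.5, 4.9) in frame 1 and (5.4, 6.4) in frame 3.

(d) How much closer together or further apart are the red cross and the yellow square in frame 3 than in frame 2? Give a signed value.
+0.6

Distance in frame 2: 3.8. Distance in frame 3: 4.4.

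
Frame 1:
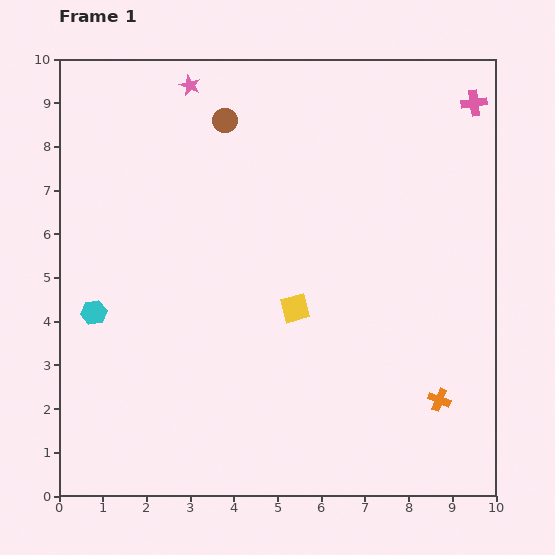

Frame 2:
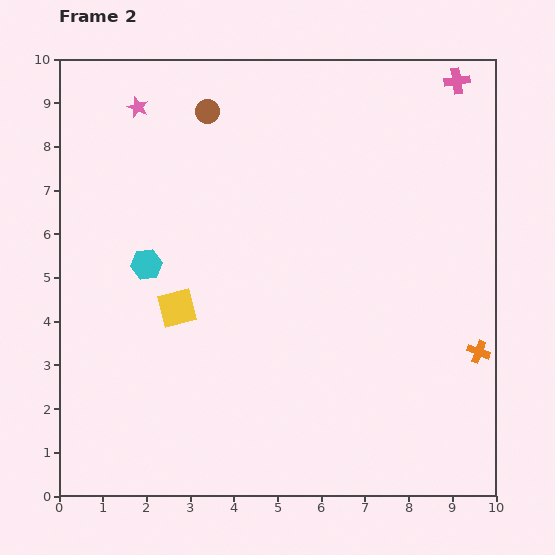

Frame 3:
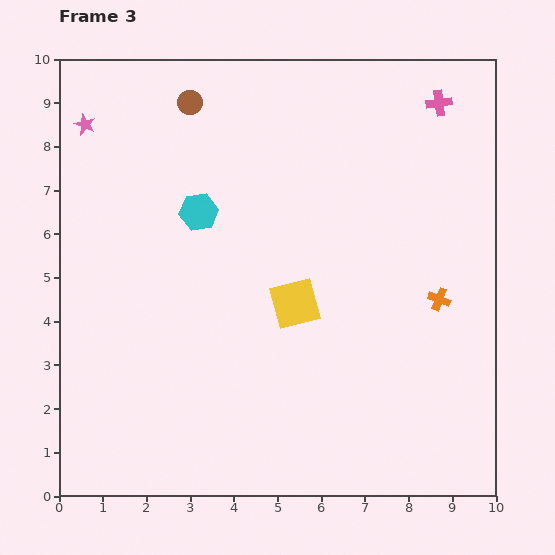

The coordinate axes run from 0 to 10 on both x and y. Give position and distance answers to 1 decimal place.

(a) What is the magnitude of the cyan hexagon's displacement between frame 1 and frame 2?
1.6

The cyan hexagon moved from (0.8, 4.2) to (2.0, 5.3), a distance of √(1.2² + 1.1²) ≈ 1.6.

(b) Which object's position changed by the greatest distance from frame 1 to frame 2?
the yellow square

(moved 2.7; next 1.6)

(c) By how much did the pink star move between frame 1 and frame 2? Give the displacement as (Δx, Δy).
(-1.2, -0.5)

The pink star was at (3.0, 9.4) in frame 1 and (1.8, 8.9) in frame 2.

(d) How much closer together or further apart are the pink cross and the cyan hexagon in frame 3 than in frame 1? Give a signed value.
-3.9

Distance in frame 1: 9.9. Distance in frame 3: 6.0.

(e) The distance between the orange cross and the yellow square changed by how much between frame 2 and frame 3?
-3.7

Distance in frame 2: 7.0. Distance in frame 3: 3.3.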